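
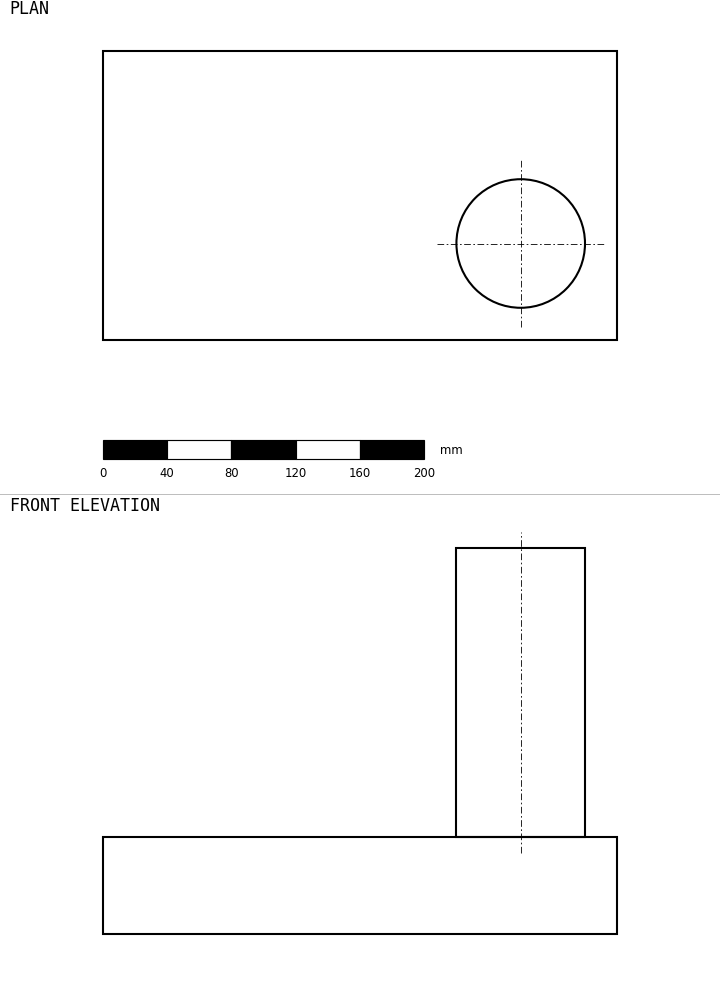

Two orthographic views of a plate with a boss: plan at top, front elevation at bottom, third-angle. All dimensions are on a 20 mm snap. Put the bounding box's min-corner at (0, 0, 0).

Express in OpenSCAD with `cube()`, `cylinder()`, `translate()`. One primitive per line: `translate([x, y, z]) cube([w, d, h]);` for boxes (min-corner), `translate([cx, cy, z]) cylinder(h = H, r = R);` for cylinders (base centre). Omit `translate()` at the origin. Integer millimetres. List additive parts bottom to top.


cube([320, 180, 60]);
translate([260, 60, 60]) cylinder(h = 180, r = 40);


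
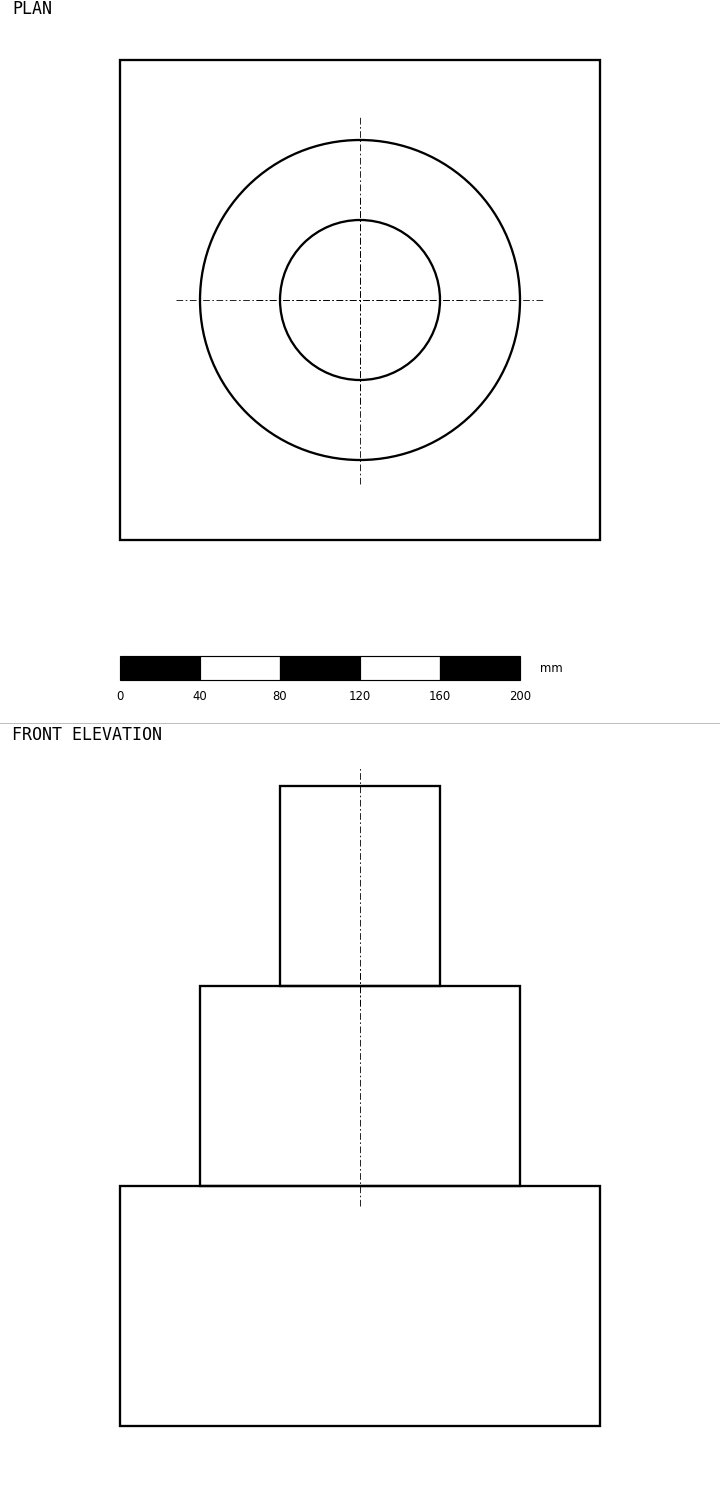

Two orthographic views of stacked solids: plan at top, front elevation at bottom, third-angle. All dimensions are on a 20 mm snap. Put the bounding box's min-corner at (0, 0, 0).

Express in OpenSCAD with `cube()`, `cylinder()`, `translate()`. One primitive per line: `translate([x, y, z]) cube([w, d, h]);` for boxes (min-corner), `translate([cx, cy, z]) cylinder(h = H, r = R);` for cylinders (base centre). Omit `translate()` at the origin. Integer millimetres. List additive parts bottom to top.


cube([240, 240, 120]);
translate([120, 120, 120]) cylinder(h = 100, r = 80);
translate([120, 120, 220]) cylinder(h = 100, r = 40);


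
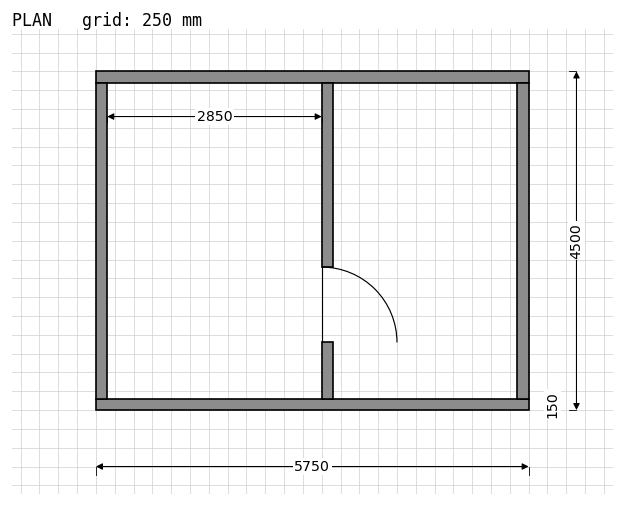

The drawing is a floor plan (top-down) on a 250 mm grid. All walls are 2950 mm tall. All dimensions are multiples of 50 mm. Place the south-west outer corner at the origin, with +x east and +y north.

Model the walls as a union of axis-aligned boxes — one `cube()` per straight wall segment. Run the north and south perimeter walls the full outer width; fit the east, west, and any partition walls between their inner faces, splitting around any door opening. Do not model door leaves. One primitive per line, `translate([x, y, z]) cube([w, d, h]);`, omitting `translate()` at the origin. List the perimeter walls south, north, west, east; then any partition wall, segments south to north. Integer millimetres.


cube([5750, 150, 2950]);
translate([0, 4350, 0]) cube([5750, 150, 2950]);
translate([0, 150, 0]) cube([150, 4200, 2950]);
translate([5600, 150, 0]) cube([150, 4200, 2950]);
translate([3000, 150, 0]) cube([150, 750, 2950]);
translate([3000, 1900, 0]) cube([150, 2450, 2950]);


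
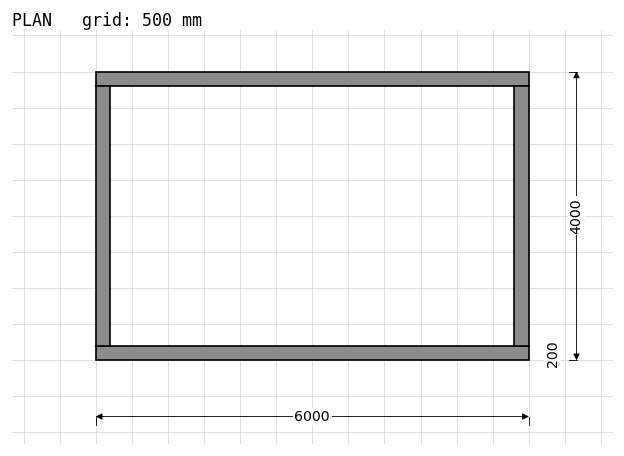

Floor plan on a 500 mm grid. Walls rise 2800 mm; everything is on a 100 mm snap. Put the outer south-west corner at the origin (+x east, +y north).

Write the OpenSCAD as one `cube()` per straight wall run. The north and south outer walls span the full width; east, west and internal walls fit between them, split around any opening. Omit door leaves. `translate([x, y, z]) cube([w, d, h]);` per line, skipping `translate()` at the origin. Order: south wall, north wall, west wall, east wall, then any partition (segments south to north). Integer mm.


cube([6000, 200, 2800]);
translate([0, 3800, 0]) cube([6000, 200, 2800]);
translate([0, 200, 0]) cube([200, 3600, 2800]);
translate([5800, 200, 0]) cube([200, 3600, 2800]);


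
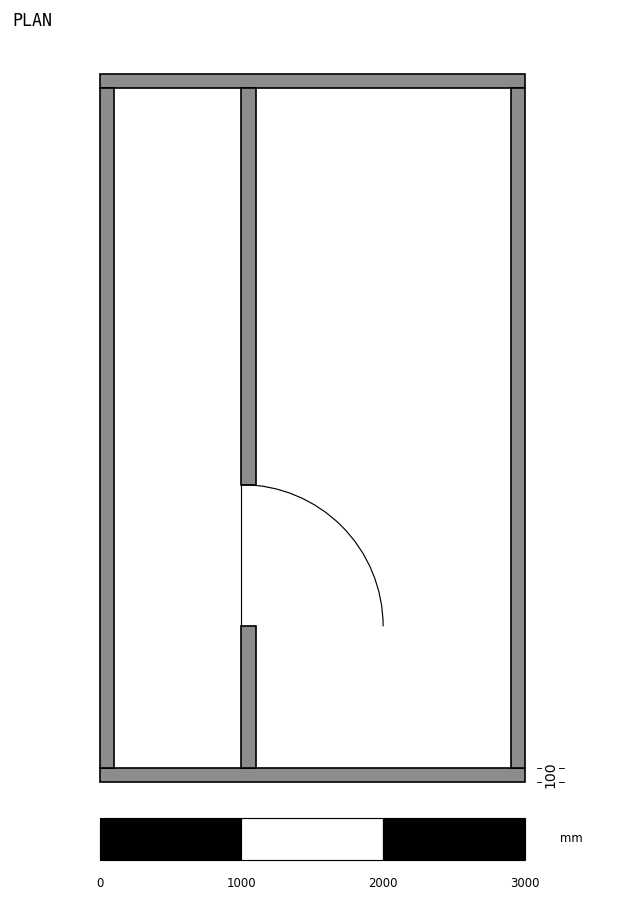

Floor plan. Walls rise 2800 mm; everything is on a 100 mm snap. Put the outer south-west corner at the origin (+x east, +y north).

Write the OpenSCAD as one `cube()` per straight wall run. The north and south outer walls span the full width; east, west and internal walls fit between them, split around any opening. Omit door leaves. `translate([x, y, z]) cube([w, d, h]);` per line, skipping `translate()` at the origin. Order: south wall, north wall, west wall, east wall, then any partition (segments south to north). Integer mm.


cube([3000, 100, 2800]);
translate([0, 4900, 0]) cube([3000, 100, 2800]);
translate([0, 100, 0]) cube([100, 4800, 2800]);
translate([2900, 100, 0]) cube([100, 4800, 2800]);
translate([1000, 100, 0]) cube([100, 1000, 2800]);
translate([1000, 2100, 0]) cube([100, 2800, 2800]);


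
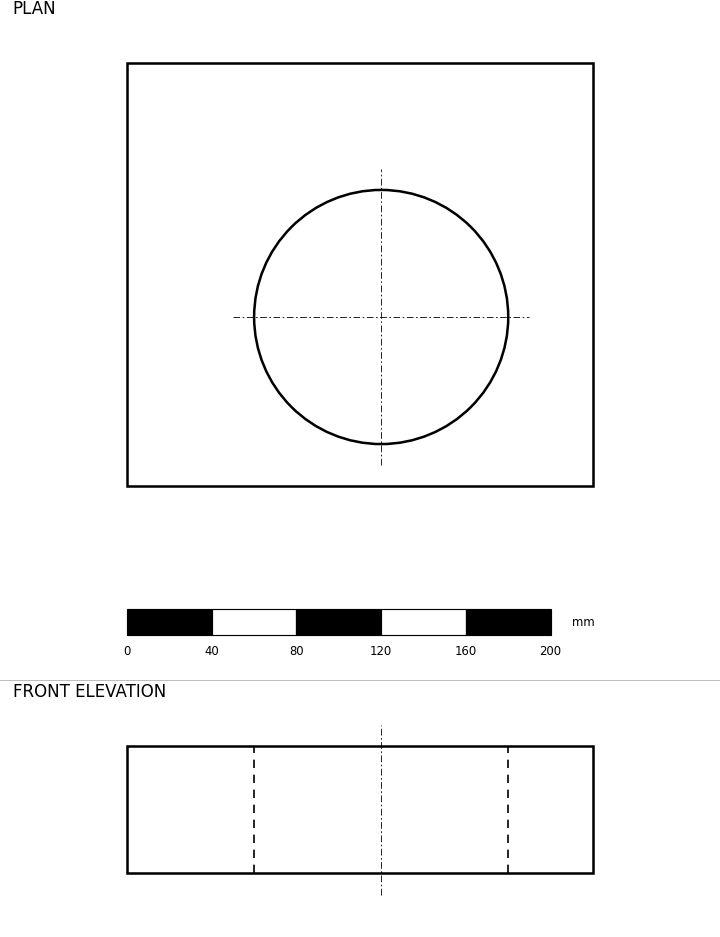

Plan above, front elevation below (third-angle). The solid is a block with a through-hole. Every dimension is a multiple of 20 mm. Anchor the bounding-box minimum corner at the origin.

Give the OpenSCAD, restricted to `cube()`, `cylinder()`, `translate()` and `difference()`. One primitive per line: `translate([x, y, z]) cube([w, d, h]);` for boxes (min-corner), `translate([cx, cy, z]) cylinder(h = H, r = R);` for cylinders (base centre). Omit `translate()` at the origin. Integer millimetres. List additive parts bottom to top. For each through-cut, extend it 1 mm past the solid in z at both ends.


difference() {
  cube([220, 200, 60]);
  translate([120, 80, -1]) cylinder(h = 62, r = 60);
}


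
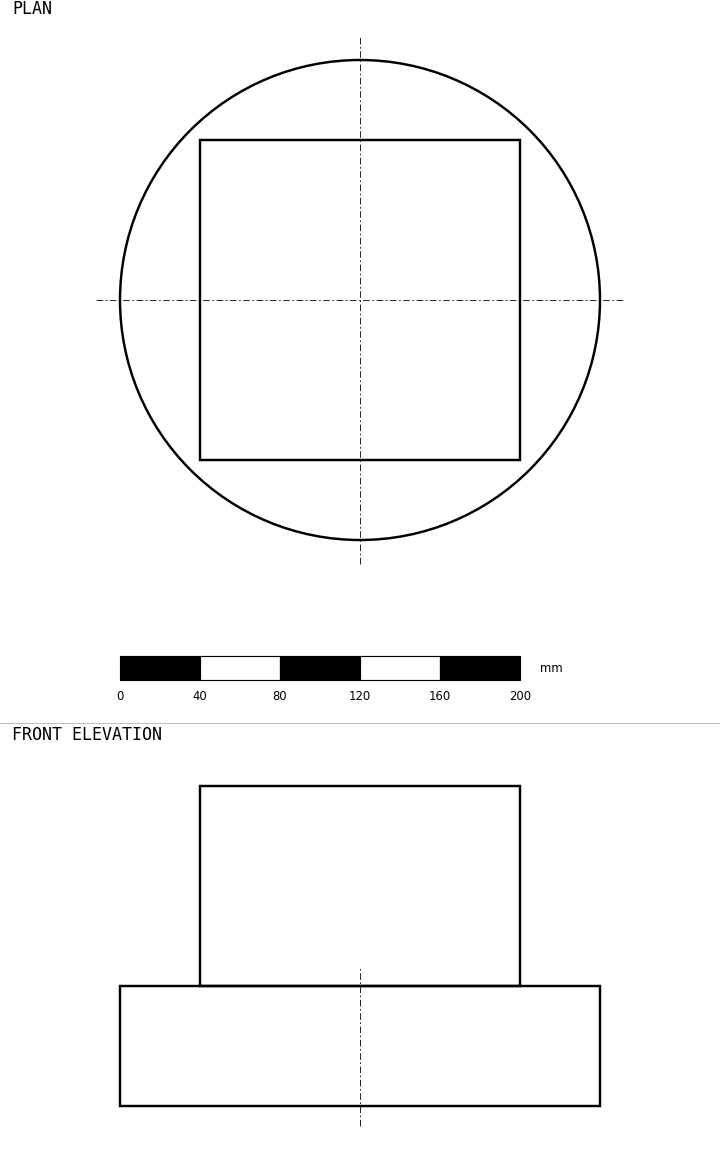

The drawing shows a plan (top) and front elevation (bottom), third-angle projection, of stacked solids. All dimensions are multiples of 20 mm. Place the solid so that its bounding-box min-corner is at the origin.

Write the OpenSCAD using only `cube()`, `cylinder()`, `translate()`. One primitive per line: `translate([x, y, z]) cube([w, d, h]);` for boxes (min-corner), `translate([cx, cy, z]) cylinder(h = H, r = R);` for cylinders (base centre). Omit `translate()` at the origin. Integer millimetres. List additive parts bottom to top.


translate([120, 120, 0]) cylinder(h = 60, r = 120);
translate([40, 40, 60]) cube([160, 160, 100]);


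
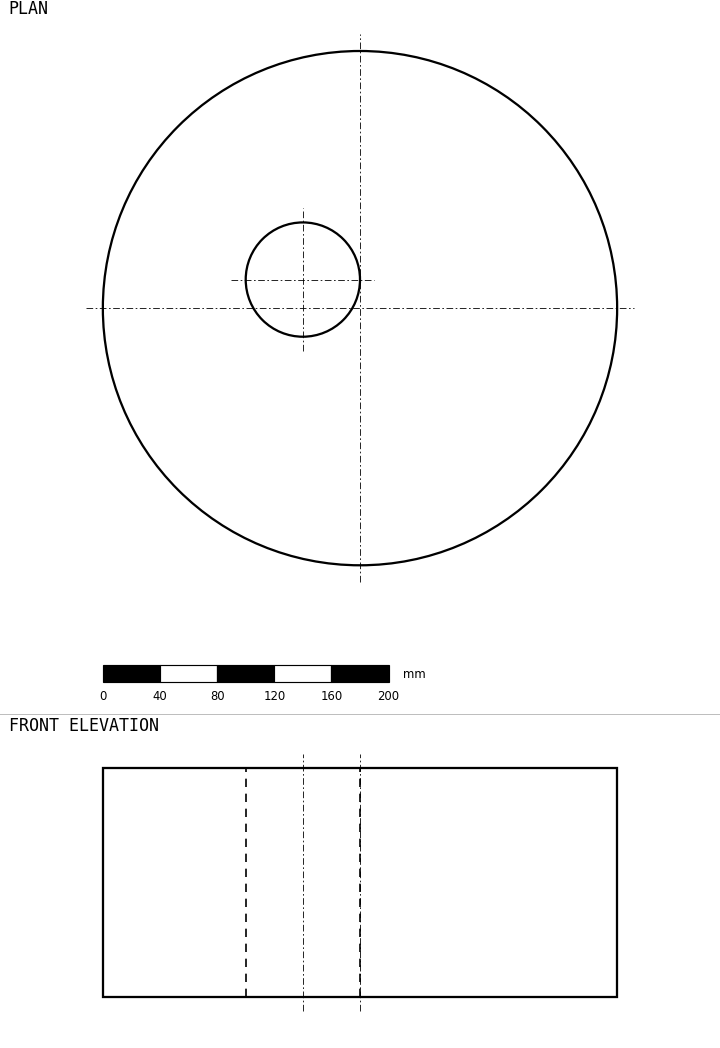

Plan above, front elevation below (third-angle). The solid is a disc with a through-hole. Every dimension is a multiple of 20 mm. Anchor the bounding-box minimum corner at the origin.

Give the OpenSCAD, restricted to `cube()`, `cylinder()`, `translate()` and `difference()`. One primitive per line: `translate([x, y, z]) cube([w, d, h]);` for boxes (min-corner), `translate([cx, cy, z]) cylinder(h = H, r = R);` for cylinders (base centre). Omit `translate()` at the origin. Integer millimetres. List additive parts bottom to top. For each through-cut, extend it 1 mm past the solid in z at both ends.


difference() {
  translate([180, 180, 0]) cylinder(h = 160, r = 180);
  translate([140, 200, -1]) cylinder(h = 162, r = 40);
}


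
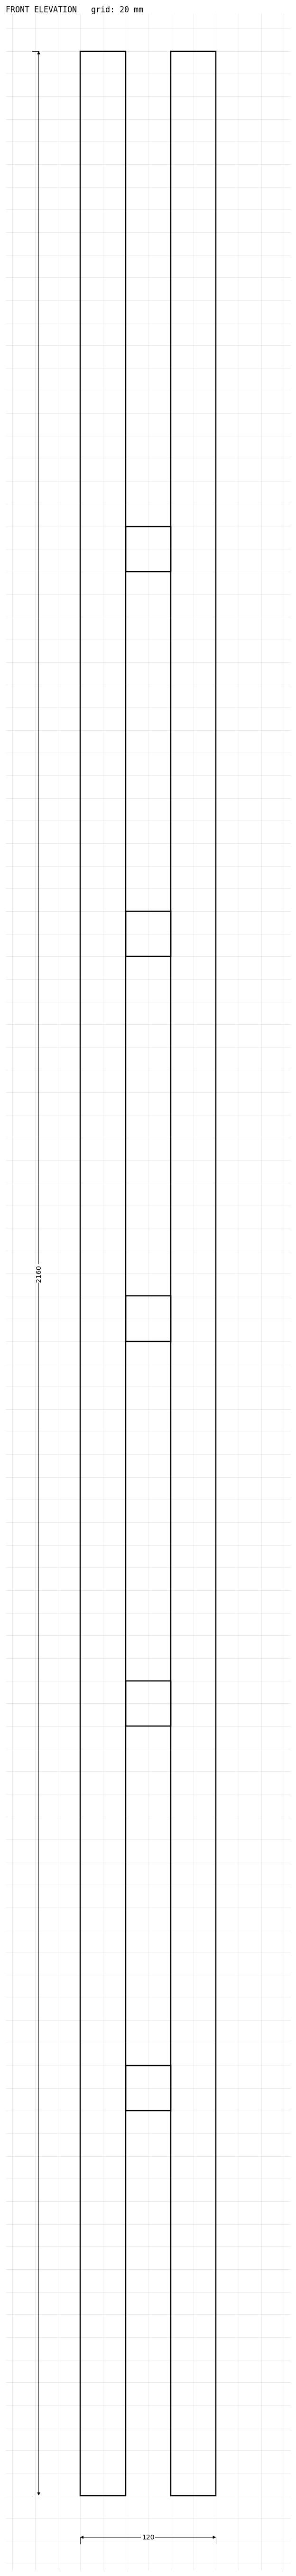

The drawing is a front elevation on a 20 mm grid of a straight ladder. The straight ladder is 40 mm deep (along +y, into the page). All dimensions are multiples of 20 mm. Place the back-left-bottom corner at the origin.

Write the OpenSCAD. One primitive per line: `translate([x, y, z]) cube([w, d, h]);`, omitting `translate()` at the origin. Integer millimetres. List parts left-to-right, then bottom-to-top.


cube([40, 40, 2160]);
translate([40, 0, 340]) cube([40, 40, 40]);
translate([40, 0, 680]) cube([40, 40, 40]);
translate([40, 0, 1020]) cube([40, 40, 40]);
translate([40, 0, 1360]) cube([40, 40, 40]);
translate([40, 0, 1700]) cube([40, 40, 40]);
translate([80, 0, 0]) cube([40, 40, 2160]);


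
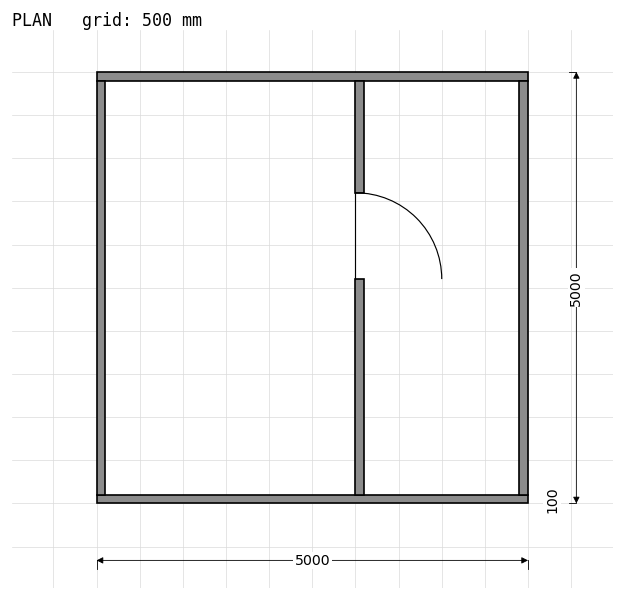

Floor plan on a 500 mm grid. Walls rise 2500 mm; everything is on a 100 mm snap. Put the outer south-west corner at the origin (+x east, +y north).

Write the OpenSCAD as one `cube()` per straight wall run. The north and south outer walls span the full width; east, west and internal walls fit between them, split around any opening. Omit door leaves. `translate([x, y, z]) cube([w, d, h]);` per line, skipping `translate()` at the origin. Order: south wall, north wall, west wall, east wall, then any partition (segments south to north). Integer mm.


cube([5000, 100, 2500]);
translate([0, 4900, 0]) cube([5000, 100, 2500]);
translate([0, 100, 0]) cube([100, 4800, 2500]);
translate([4900, 100, 0]) cube([100, 4800, 2500]);
translate([3000, 100, 0]) cube([100, 2500, 2500]);
translate([3000, 3600, 0]) cube([100, 1300, 2500]);


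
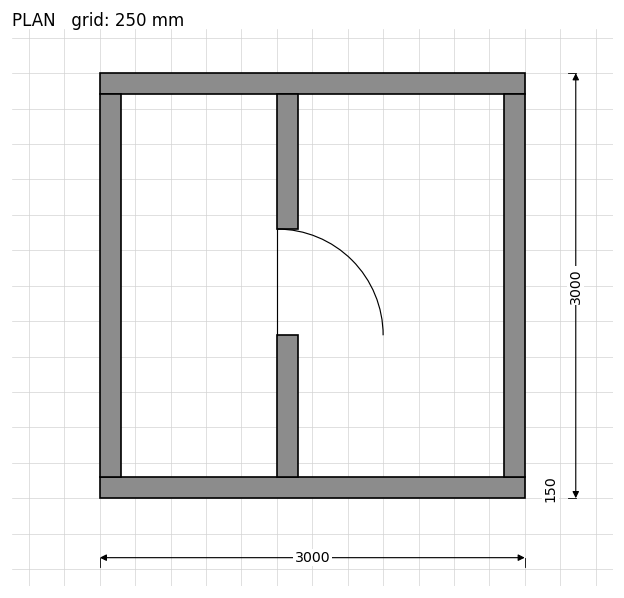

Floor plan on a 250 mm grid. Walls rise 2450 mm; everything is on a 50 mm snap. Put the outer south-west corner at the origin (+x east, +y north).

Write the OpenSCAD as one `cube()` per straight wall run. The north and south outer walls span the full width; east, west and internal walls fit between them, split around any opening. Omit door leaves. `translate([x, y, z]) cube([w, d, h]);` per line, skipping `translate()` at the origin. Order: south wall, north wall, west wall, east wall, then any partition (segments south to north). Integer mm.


cube([3000, 150, 2450]);
translate([0, 2850, 0]) cube([3000, 150, 2450]);
translate([0, 150, 0]) cube([150, 2700, 2450]);
translate([2850, 150, 0]) cube([150, 2700, 2450]);
translate([1250, 150, 0]) cube([150, 1000, 2450]);
translate([1250, 1900, 0]) cube([150, 950, 2450]);


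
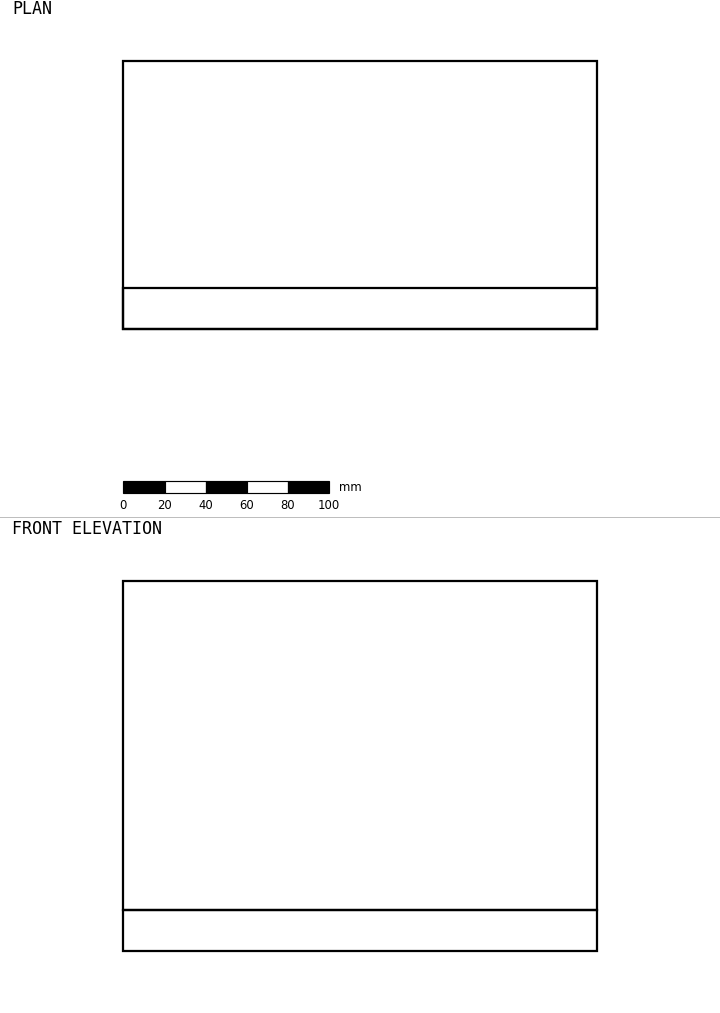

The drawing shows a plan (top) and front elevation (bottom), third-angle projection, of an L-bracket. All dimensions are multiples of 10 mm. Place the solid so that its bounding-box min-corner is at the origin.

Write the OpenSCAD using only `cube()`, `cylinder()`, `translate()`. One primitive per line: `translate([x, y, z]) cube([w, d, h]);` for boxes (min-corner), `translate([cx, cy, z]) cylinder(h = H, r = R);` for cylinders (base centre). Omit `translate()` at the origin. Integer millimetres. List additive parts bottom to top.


cube([230, 130, 20]);
translate([0, 0, 20]) cube([230, 20, 160]);


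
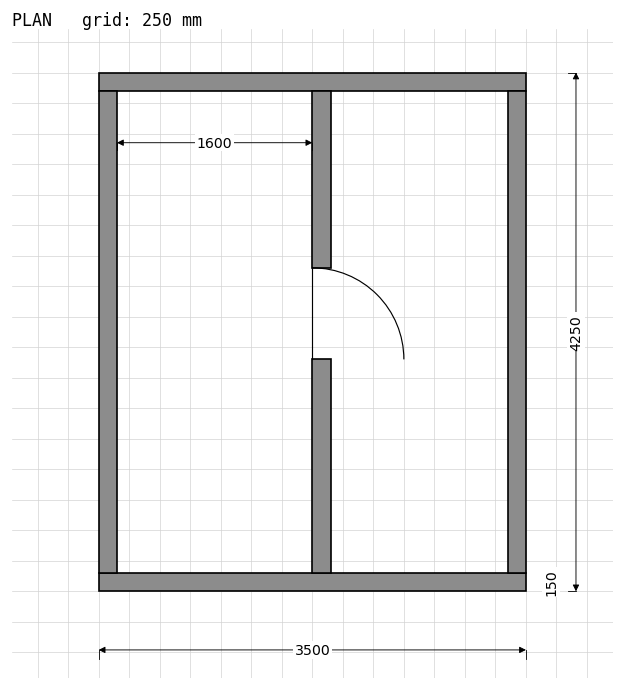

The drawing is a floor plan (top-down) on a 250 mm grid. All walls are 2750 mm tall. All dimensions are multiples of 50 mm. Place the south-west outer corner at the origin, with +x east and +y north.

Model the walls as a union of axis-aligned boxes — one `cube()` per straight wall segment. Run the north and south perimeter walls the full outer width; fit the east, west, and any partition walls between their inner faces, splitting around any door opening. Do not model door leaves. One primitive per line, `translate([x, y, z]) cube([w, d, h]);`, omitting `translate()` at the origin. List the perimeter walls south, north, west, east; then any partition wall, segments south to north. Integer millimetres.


cube([3500, 150, 2750]);
translate([0, 4100, 0]) cube([3500, 150, 2750]);
translate([0, 150, 0]) cube([150, 3950, 2750]);
translate([3350, 150, 0]) cube([150, 3950, 2750]);
translate([1750, 150, 0]) cube([150, 1750, 2750]);
translate([1750, 2650, 0]) cube([150, 1450, 2750]);


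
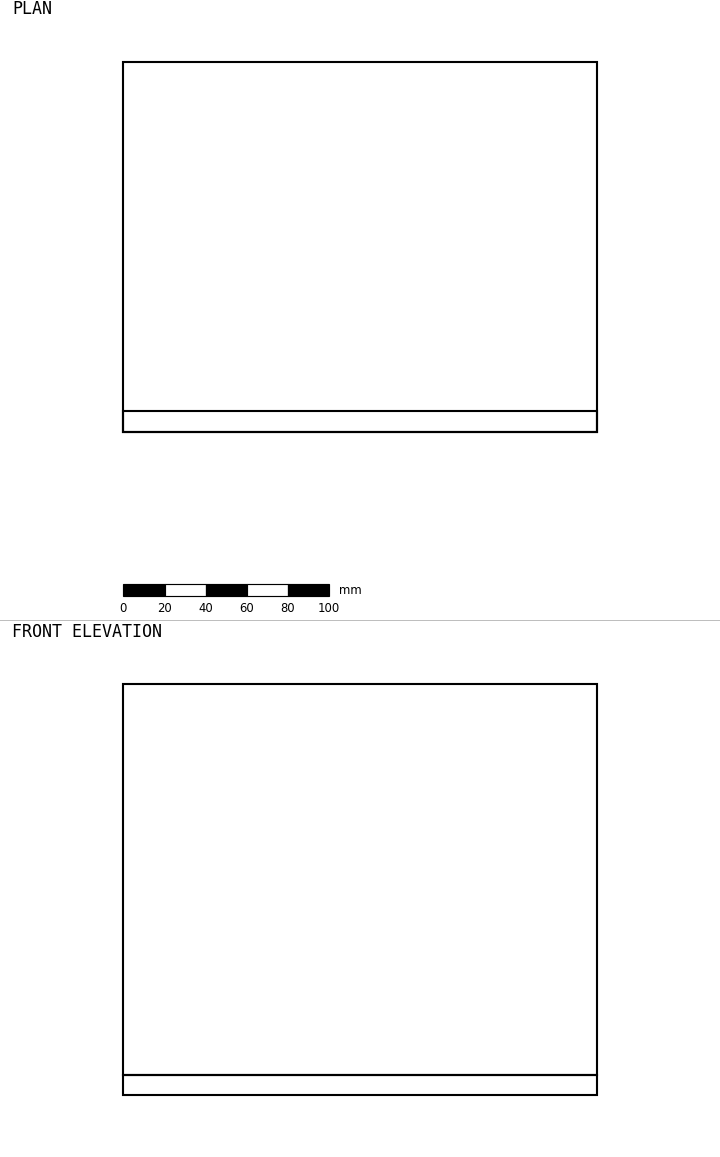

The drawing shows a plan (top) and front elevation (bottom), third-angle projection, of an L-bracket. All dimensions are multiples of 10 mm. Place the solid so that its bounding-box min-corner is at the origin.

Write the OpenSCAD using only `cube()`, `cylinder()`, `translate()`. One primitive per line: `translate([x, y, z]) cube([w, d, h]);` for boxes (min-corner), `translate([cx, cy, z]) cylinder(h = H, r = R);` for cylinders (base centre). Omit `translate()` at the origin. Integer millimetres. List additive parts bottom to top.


cube([230, 180, 10]);
translate([0, 0, 10]) cube([230, 10, 190]);


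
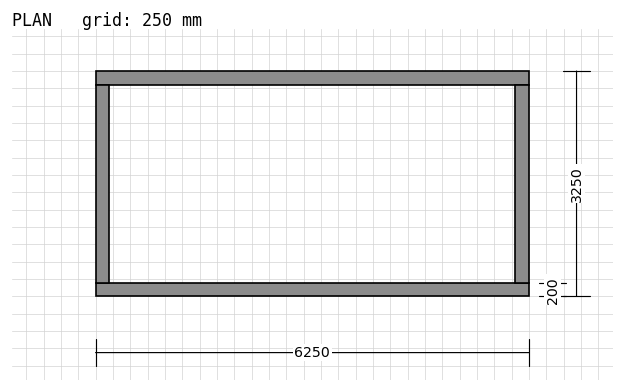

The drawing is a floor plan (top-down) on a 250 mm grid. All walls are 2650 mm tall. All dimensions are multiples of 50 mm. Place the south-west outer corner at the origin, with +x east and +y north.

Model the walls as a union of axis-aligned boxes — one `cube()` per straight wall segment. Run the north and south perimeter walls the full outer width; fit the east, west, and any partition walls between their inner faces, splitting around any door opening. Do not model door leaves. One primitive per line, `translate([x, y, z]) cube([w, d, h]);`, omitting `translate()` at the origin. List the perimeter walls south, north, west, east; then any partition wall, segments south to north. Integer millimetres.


cube([6250, 200, 2650]);
translate([0, 3050, 0]) cube([6250, 200, 2650]);
translate([0, 200, 0]) cube([200, 2850, 2650]);
translate([6050, 200, 0]) cube([200, 2850, 2650]);


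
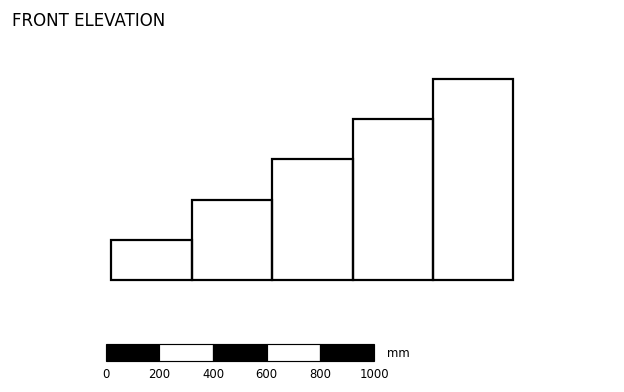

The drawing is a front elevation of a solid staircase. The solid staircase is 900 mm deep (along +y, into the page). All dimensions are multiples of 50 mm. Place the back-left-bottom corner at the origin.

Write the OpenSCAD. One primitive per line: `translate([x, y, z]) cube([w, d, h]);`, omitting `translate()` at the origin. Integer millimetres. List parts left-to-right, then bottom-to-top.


cube([300, 900, 150]);
translate([300, 0, 0]) cube([300, 900, 300]);
translate([600, 0, 0]) cube([300, 900, 450]);
translate([900, 0, 0]) cube([300, 900, 600]);
translate([1200, 0, 0]) cube([300, 900, 750]);


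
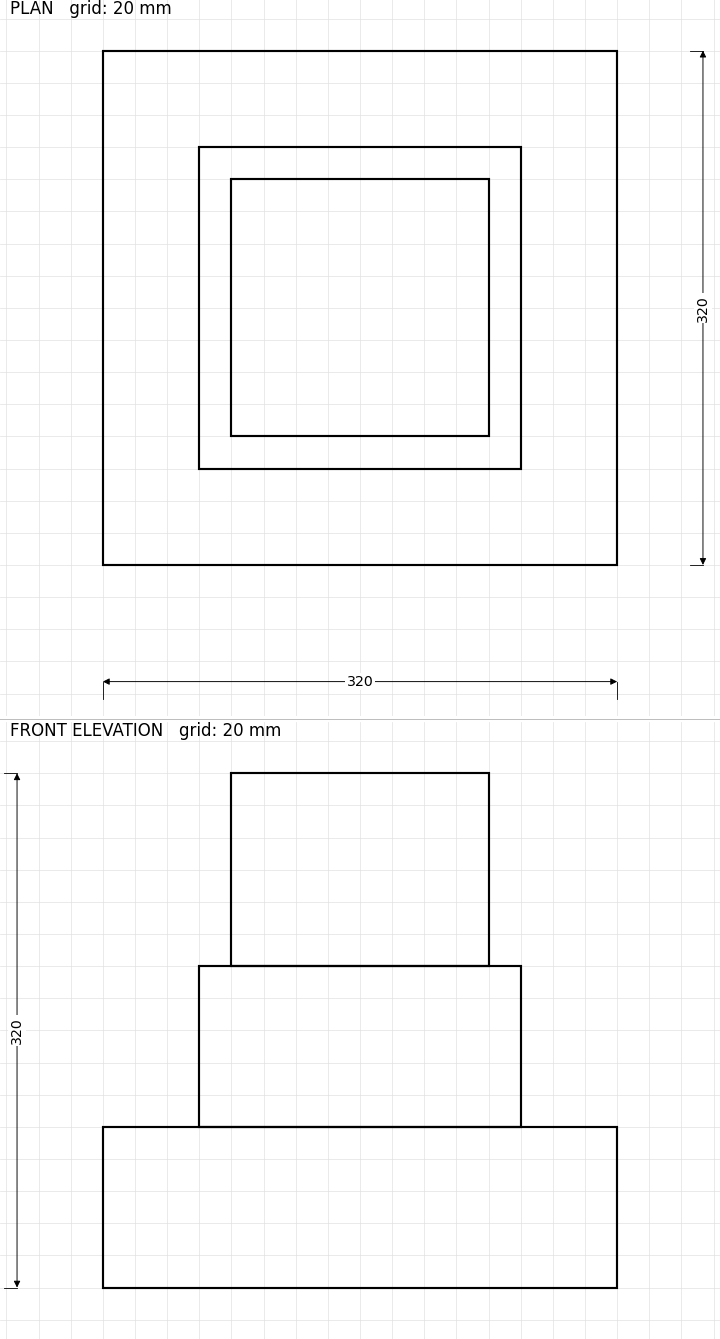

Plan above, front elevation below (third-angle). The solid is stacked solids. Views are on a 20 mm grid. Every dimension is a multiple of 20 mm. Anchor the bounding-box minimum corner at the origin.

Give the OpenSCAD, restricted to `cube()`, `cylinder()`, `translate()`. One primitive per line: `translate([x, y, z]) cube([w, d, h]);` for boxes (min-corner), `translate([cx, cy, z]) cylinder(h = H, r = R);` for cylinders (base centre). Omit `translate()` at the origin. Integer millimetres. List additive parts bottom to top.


cube([320, 320, 100]);
translate([60, 60, 100]) cube([200, 200, 100]);
translate([80, 80, 200]) cube([160, 160, 120]);


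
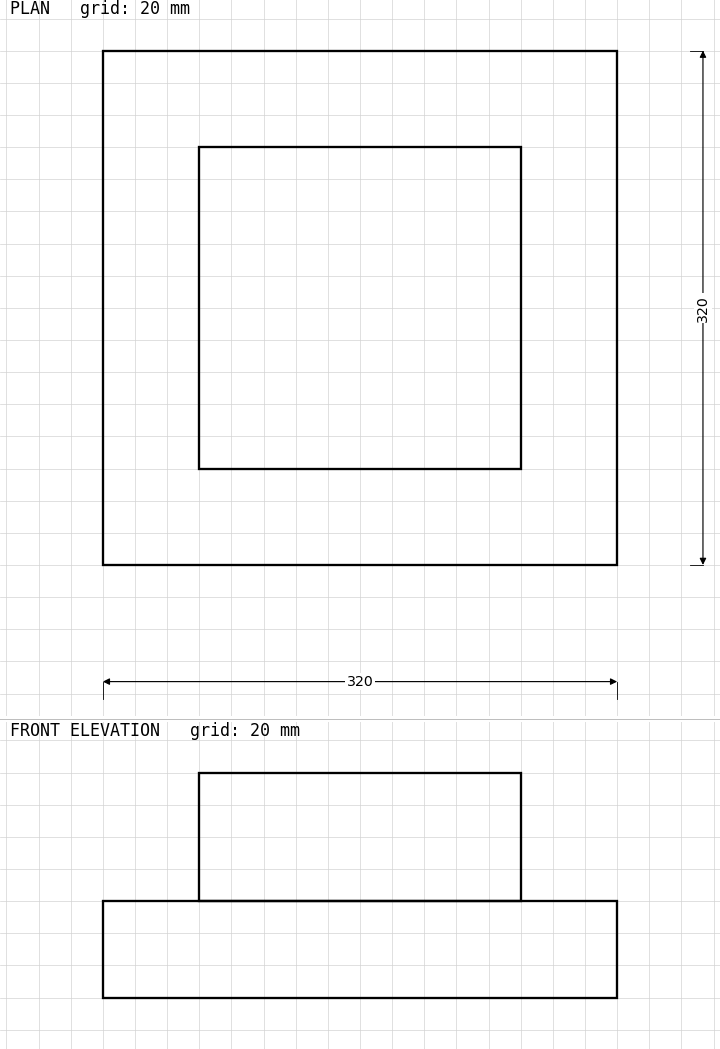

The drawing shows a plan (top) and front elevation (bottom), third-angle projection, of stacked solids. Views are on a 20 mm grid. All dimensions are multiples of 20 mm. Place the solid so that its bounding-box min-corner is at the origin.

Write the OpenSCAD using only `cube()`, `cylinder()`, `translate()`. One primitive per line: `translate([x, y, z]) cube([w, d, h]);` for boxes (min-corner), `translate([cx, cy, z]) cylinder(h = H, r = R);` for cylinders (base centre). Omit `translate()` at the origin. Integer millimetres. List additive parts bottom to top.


cube([320, 320, 60]);
translate([60, 60, 60]) cube([200, 200, 80]);


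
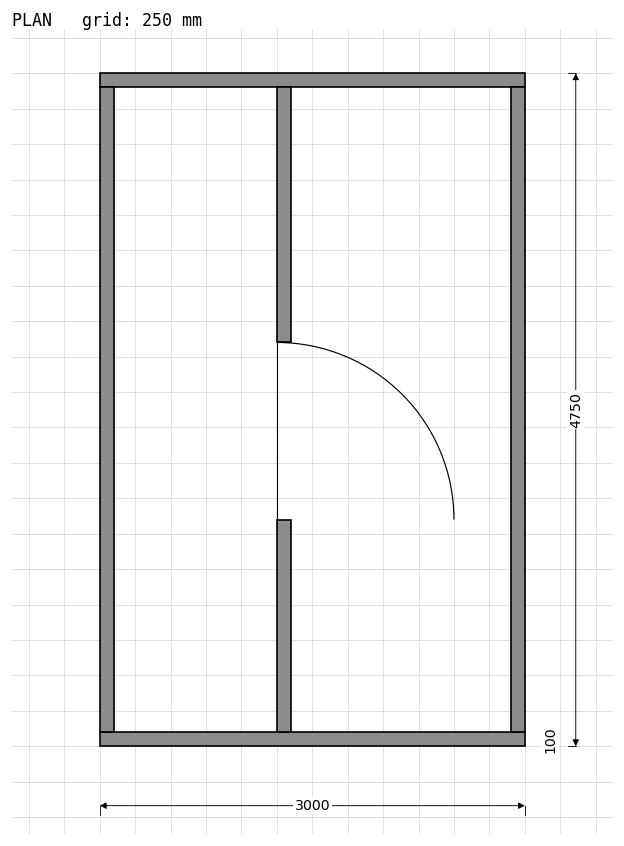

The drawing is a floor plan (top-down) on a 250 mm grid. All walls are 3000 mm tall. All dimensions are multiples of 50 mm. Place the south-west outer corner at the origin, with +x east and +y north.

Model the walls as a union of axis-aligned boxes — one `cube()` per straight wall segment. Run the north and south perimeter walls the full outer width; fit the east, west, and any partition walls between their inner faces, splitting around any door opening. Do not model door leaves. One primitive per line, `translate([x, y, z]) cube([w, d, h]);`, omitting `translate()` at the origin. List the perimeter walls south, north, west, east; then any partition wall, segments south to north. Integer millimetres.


cube([3000, 100, 3000]);
translate([0, 4650, 0]) cube([3000, 100, 3000]);
translate([0, 100, 0]) cube([100, 4550, 3000]);
translate([2900, 100, 0]) cube([100, 4550, 3000]);
translate([1250, 100, 0]) cube([100, 1500, 3000]);
translate([1250, 2850, 0]) cube([100, 1800, 3000]);


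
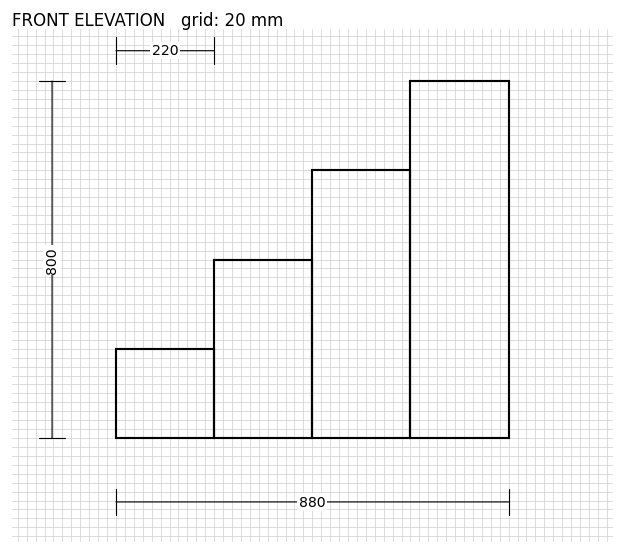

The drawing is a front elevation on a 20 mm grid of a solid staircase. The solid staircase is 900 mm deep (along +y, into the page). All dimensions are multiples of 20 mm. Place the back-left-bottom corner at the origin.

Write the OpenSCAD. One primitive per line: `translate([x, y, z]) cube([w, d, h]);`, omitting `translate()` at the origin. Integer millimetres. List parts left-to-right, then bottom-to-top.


cube([220, 900, 200]);
translate([220, 0, 0]) cube([220, 900, 400]);
translate([440, 0, 0]) cube([220, 900, 600]);
translate([660, 0, 0]) cube([220, 900, 800]);


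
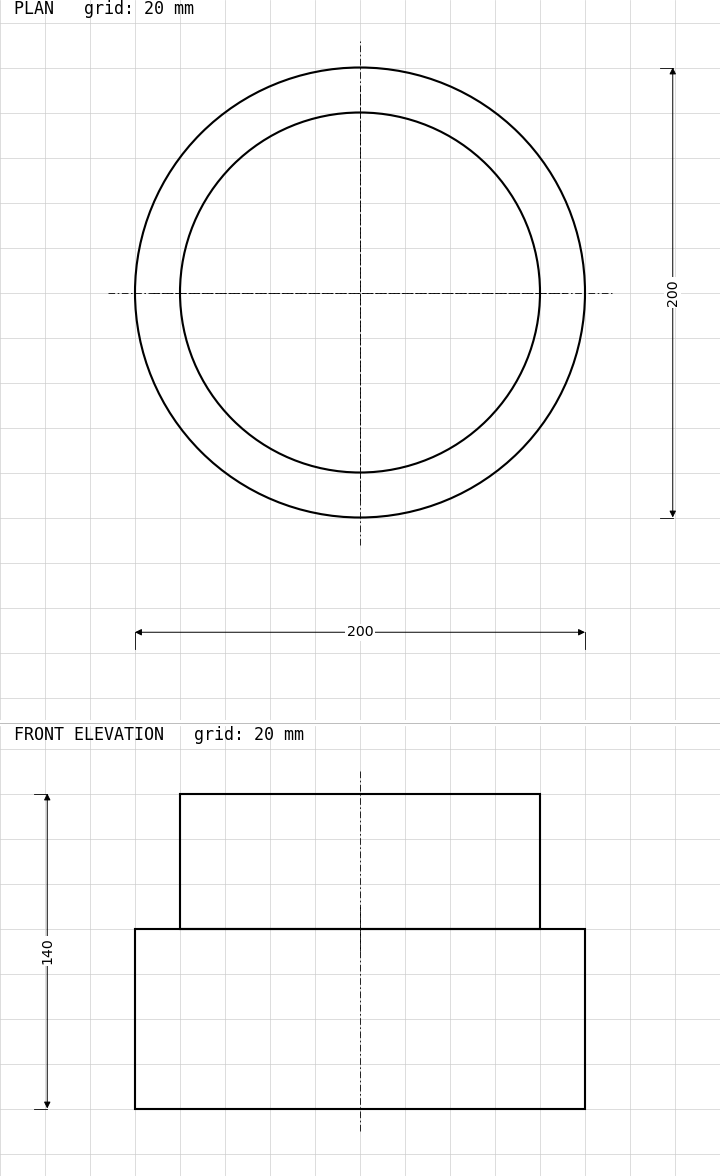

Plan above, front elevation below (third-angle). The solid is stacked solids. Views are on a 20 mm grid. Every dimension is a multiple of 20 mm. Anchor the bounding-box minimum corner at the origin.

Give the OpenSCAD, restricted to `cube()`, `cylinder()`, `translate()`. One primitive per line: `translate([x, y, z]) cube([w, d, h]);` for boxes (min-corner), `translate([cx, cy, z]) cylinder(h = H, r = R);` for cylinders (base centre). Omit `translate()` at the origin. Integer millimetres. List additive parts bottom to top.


translate([100, 100, 0]) cylinder(h = 80, r = 100);
translate([100, 100, 80]) cylinder(h = 60, r = 80);


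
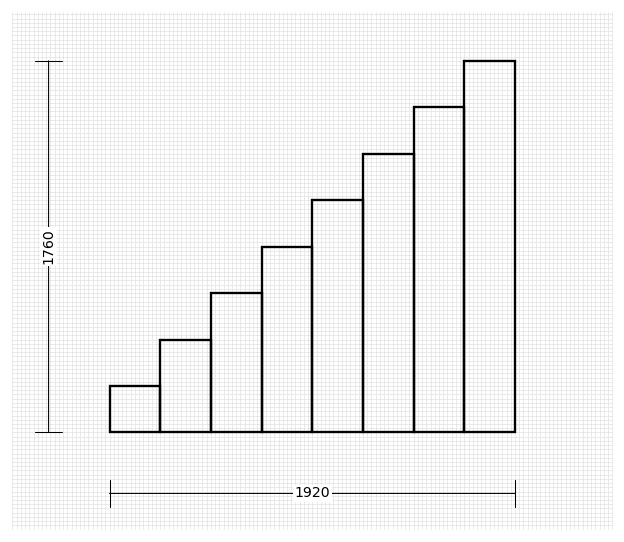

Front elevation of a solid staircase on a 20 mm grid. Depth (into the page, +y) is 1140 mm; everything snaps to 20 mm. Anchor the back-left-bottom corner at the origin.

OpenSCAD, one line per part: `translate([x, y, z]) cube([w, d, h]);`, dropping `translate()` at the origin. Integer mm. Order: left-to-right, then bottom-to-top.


cube([240, 1140, 220]);
translate([240, 0, 0]) cube([240, 1140, 440]);
translate([480, 0, 0]) cube([240, 1140, 660]);
translate([720, 0, 0]) cube([240, 1140, 880]);
translate([960, 0, 0]) cube([240, 1140, 1100]);
translate([1200, 0, 0]) cube([240, 1140, 1320]);
translate([1440, 0, 0]) cube([240, 1140, 1540]);
translate([1680, 0, 0]) cube([240, 1140, 1760]);


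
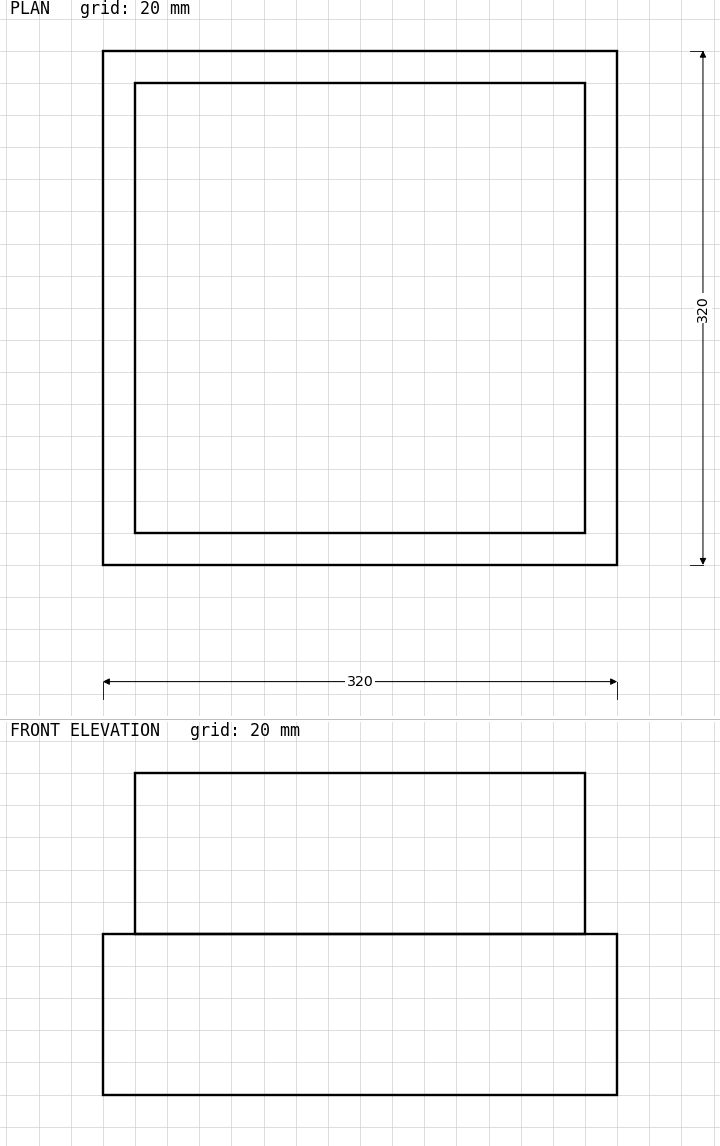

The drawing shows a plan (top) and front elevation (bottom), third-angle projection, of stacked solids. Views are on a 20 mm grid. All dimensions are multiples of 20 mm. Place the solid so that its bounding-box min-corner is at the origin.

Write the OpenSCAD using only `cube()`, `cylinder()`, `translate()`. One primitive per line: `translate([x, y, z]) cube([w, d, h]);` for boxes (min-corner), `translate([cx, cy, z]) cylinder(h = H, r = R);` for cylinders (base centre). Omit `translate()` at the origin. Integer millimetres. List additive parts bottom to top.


cube([320, 320, 100]);
translate([20, 20, 100]) cube([280, 280, 100]);


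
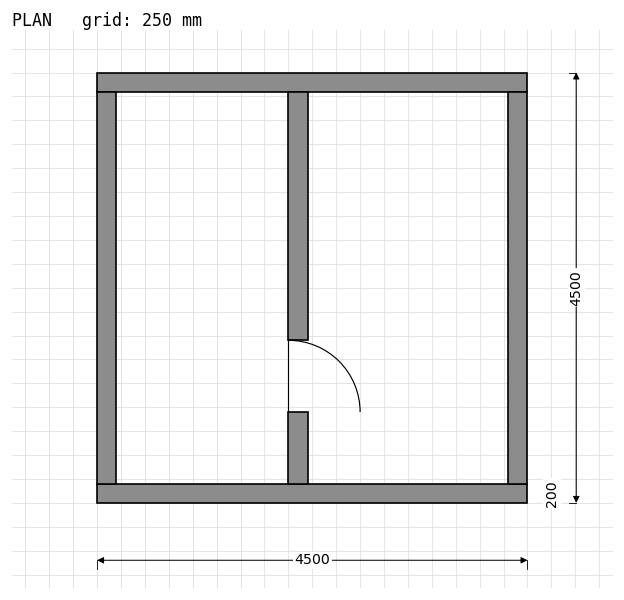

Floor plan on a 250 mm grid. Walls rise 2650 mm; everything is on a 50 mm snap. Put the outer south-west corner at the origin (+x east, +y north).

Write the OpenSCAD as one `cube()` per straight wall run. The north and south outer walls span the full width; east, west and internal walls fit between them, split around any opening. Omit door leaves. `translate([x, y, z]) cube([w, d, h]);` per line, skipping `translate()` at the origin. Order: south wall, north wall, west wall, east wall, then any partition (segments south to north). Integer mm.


cube([4500, 200, 2650]);
translate([0, 4300, 0]) cube([4500, 200, 2650]);
translate([0, 200, 0]) cube([200, 4100, 2650]);
translate([4300, 200, 0]) cube([200, 4100, 2650]);
translate([2000, 200, 0]) cube([200, 750, 2650]);
translate([2000, 1700, 0]) cube([200, 2600, 2650]);


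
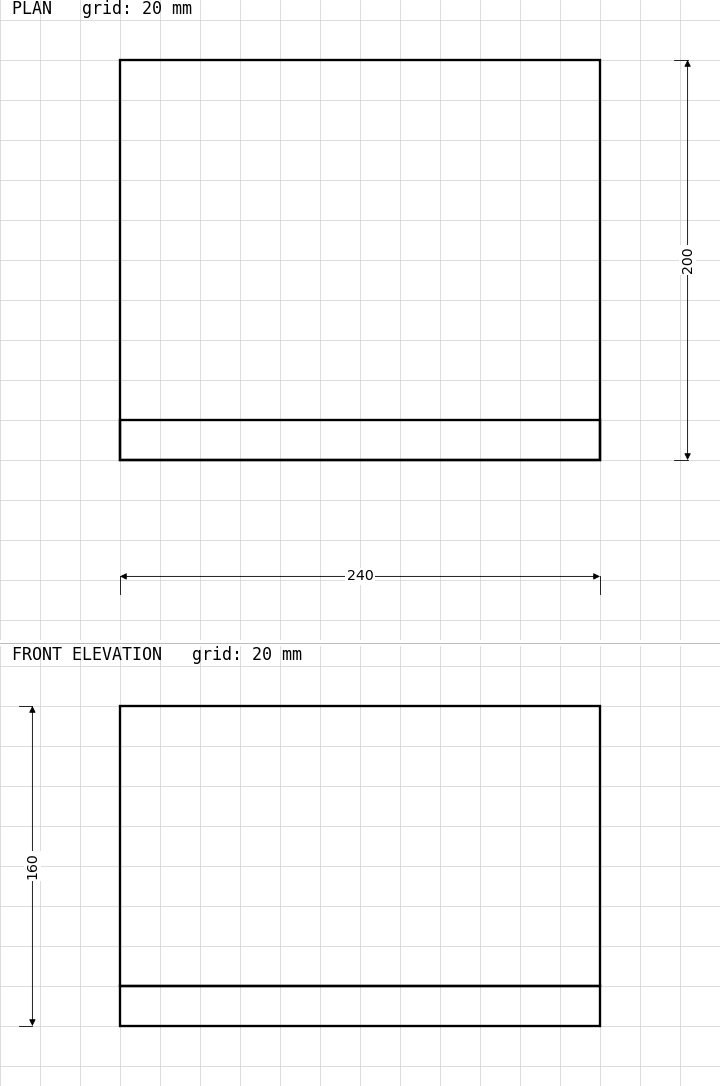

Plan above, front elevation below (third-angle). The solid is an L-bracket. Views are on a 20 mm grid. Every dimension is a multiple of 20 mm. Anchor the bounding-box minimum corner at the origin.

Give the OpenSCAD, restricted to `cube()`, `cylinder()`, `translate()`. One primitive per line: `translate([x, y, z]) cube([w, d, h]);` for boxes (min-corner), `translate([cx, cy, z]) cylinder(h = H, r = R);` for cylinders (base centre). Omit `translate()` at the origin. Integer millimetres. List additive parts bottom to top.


cube([240, 200, 20]);
translate([0, 0, 20]) cube([240, 20, 140]);


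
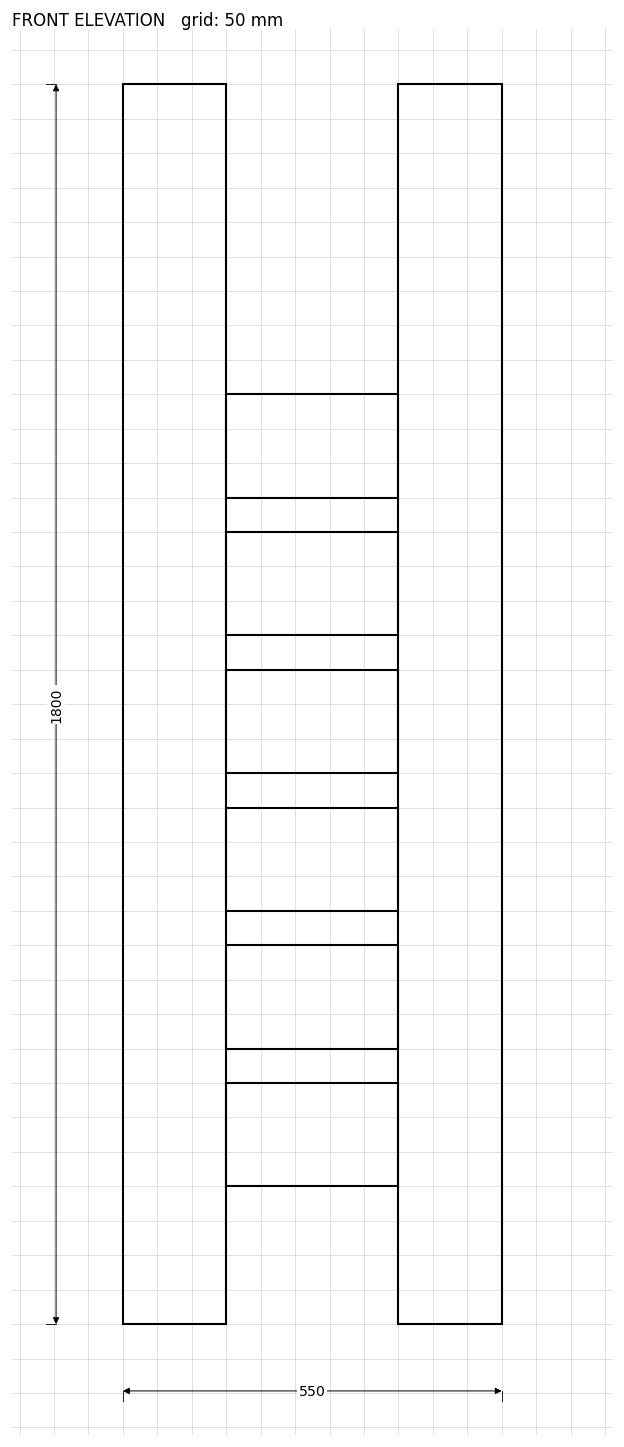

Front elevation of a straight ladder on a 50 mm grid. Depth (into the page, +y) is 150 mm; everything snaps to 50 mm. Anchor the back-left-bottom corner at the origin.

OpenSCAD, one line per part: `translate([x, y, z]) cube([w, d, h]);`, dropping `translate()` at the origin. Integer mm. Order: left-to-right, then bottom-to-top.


cube([150, 150, 1800]);
translate([150, 0, 200]) cube([250, 150, 150]);
translate([150, 0, 400]) cube([250, 150, 150]);
translate([150, 0, 600]) cube([250, 150, 150]);
translate([150, 0, 800]) cube([250, 150, 150]);
translate([150, 0, 1000]) cube([250, 150, 150]);
translate([150, 0, 1200]) cube([250, 150, 150]);
translate([400, 0, 0]) cube([150, 150, 1800]);


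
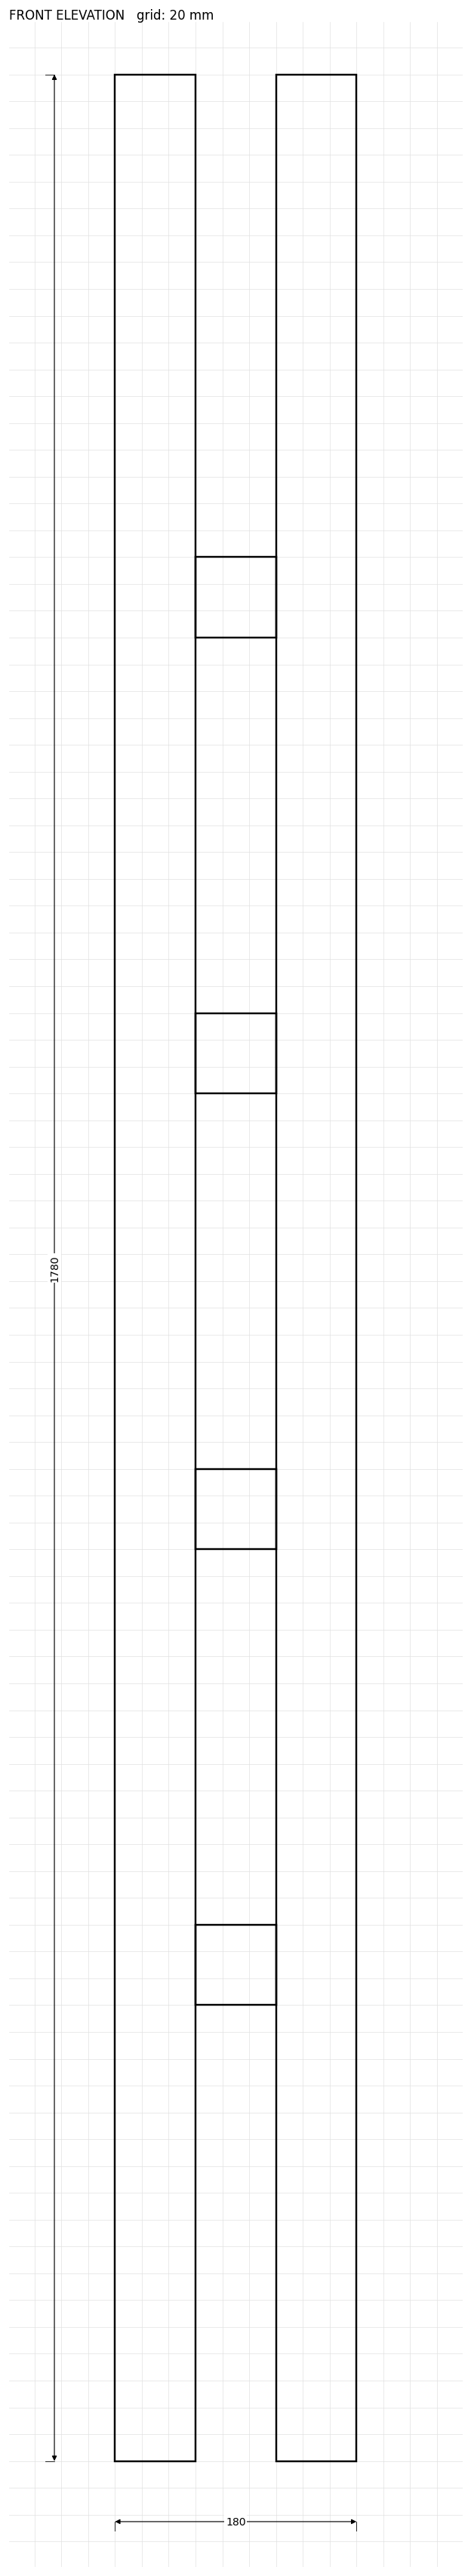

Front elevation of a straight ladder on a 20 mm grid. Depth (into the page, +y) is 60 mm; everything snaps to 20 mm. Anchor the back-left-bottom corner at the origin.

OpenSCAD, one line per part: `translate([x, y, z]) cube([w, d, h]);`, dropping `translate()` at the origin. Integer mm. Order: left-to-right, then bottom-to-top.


cube([60, 60, 1780]);
translate([60, 0, 340]) cube([60, 60, 60]);
translate([60, 0, 680]) cube([60, 60, 60]);
translate([60, 0, 1020]) cube([60, 60, 60]);
translate([60, 0, 1360]) cube([60, 60, 60]);
translate([120, 0, 0]) cube([60, 60, 1780]);


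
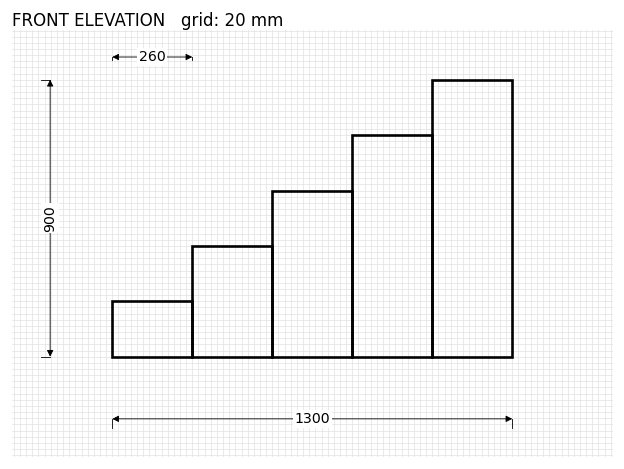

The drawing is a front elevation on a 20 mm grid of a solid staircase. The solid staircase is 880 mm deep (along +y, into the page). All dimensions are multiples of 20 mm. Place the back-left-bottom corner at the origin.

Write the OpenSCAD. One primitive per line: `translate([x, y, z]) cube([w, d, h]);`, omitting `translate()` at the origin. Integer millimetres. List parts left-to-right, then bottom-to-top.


cube([260, 880, 180]);
translate([260, 0, 0]) cube([260, 880, 360]);
translate([520, 0, 0]) cube([260, 880, 540]);
translate([780, 0, 0]) cube([260, 880, 720]);
translate([1040, 0, 0]) cube([260, 880, 900]);


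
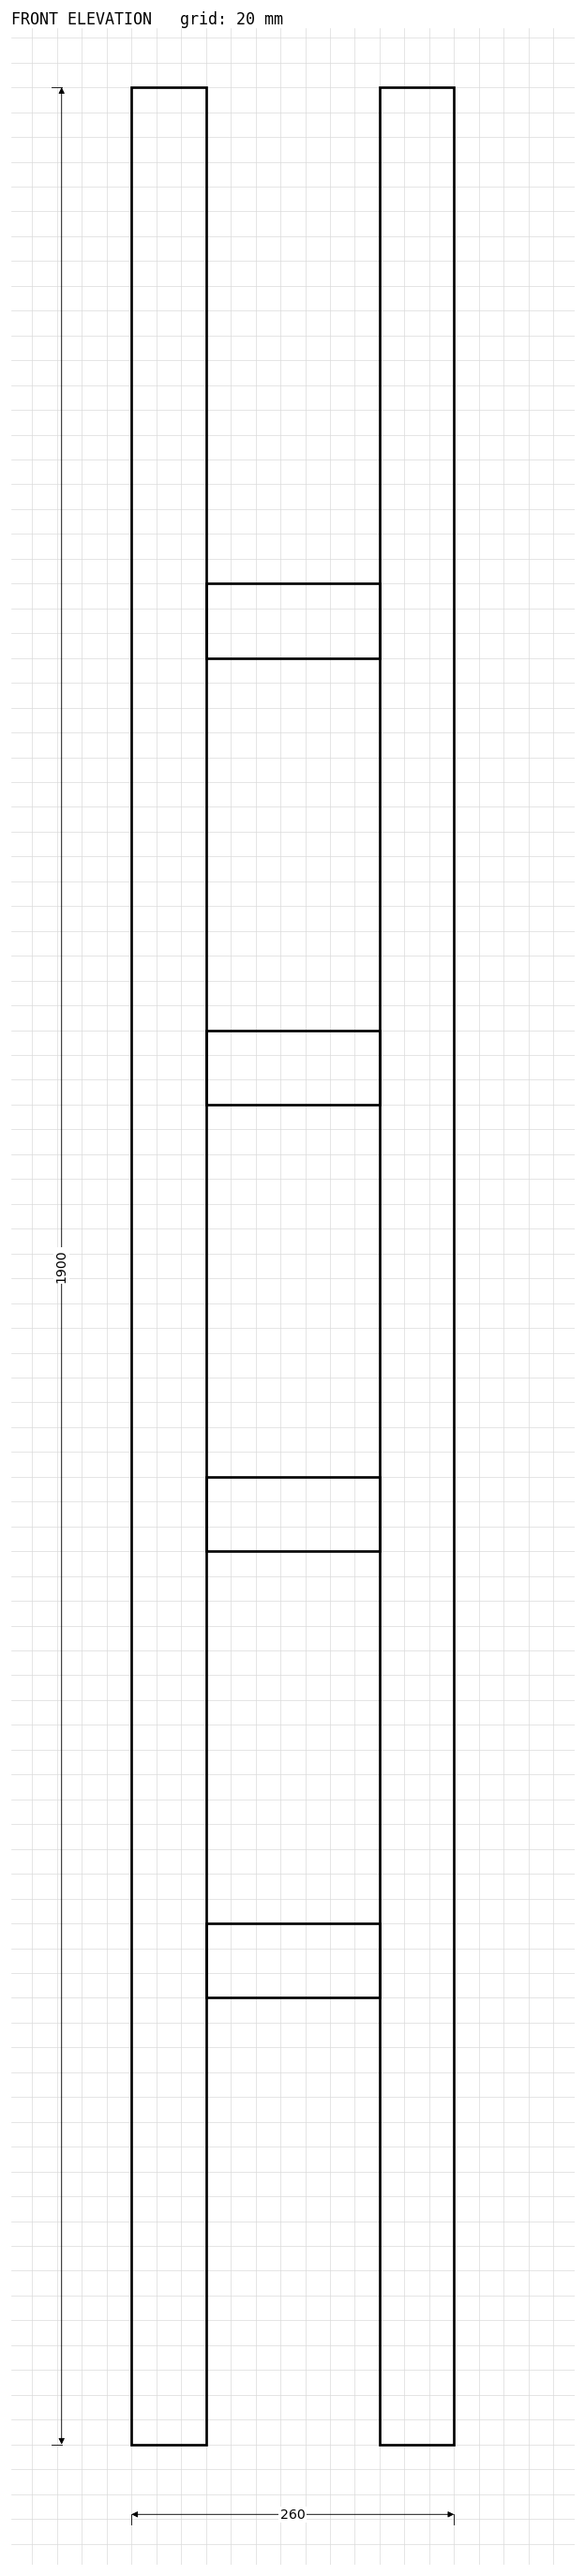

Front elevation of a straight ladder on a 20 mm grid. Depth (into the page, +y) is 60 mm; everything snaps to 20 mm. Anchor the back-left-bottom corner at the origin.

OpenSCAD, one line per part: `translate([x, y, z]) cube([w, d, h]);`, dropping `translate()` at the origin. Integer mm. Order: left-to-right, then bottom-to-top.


cube([60, 60, 1900]);
translate([60, 0, 360]) cube([140, 60, 60]);
translate([60, 0, 720]) cube([140, 60, 60]);
translate([60, 0, 1080]) cube([140, 60, 60]);
translate([60, 0, 1440]) cube([140, 60, 60]);
translate([200, 0, 0]) cube([60, 60, 1900]);


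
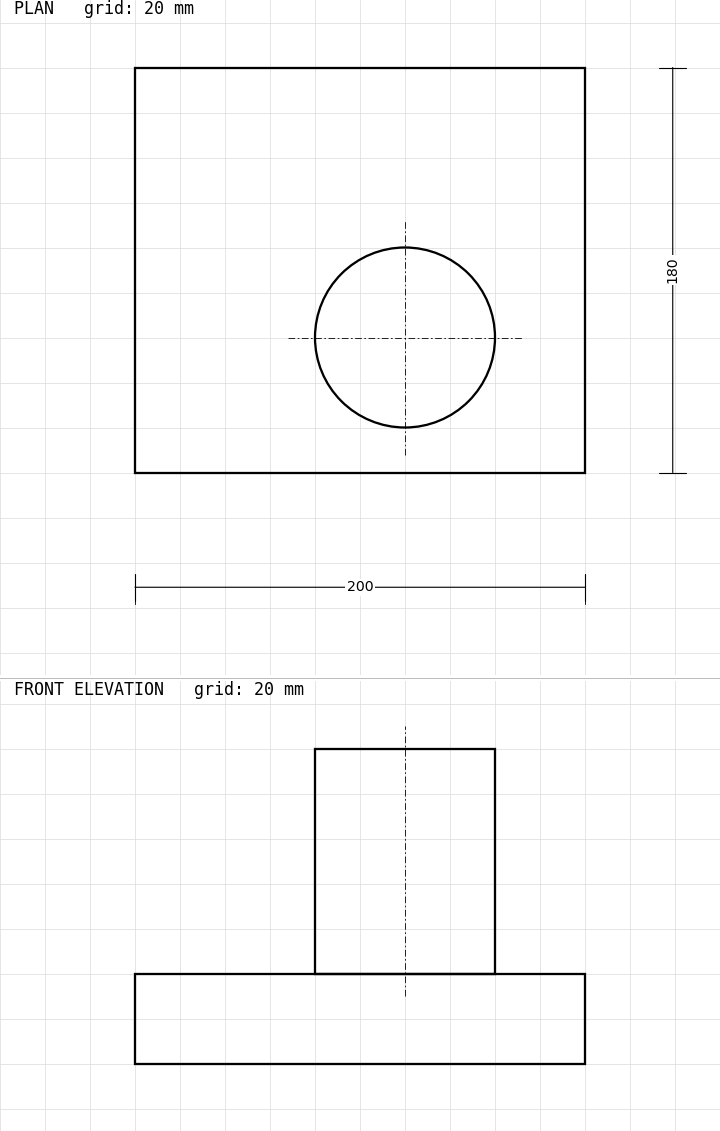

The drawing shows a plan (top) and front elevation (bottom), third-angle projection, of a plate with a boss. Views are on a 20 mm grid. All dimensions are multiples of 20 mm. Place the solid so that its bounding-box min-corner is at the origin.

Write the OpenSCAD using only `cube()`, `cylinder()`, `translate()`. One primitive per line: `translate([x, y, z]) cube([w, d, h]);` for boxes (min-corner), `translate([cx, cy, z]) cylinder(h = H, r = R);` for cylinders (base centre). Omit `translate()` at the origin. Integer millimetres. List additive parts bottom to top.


cube([200, 180, 40]);
translate([120, 60, 40]) cylinder(h = 100, r = 40);


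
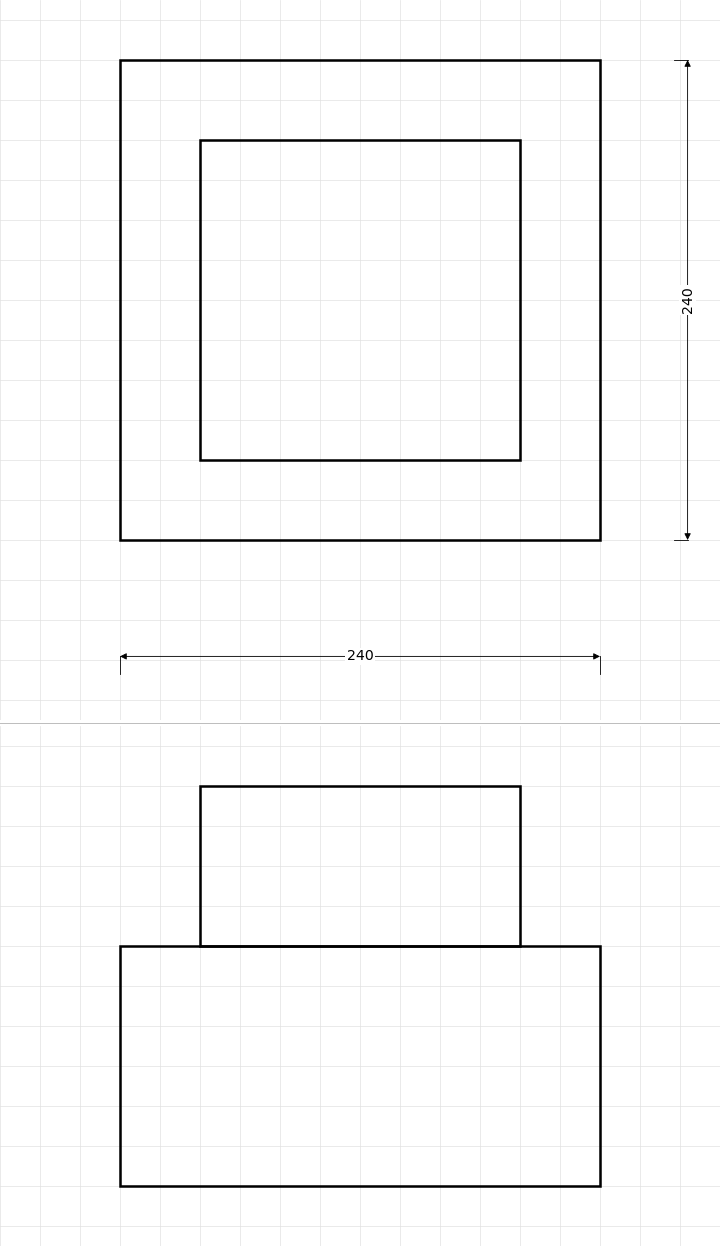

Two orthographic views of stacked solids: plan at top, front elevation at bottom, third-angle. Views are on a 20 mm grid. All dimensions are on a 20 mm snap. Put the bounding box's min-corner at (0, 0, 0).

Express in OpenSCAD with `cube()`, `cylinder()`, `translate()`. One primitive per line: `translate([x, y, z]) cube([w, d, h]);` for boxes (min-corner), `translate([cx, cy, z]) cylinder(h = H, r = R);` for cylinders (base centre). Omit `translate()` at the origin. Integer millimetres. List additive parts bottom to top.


cube([240, 240, 120]);
translate([40, 40, 120]) cube([160, 160, 80]);


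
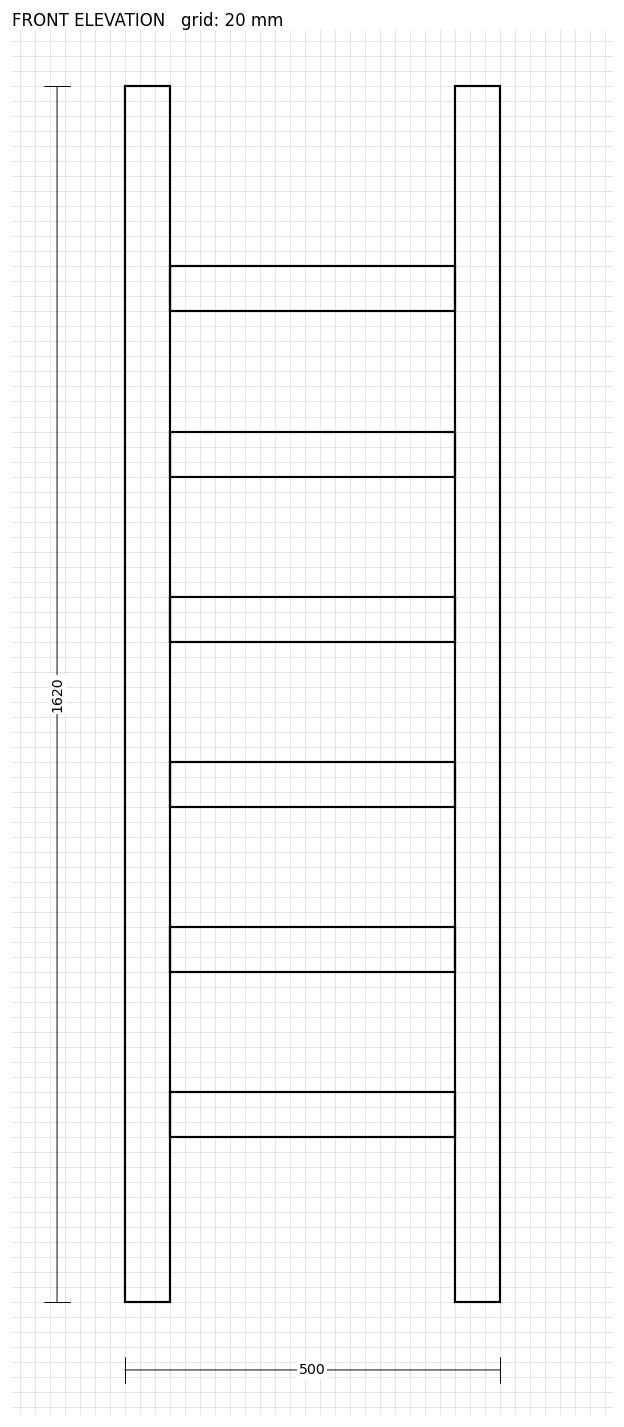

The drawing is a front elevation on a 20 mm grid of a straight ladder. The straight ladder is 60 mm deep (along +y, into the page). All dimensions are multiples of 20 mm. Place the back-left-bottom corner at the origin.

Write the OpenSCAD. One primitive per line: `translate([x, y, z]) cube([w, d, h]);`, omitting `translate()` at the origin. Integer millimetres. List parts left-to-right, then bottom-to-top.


cube([60, 60, 1620]);
translate([60, 0, 220]) cube([380, 60, 60]);
translate([60, 0, 440]) cube([380, 60, 60]);
translate([60, 0, 660]) cube([380, 60, 60]);
translate([60, 0, 880]) cube([380, 60, 60]);
translate([60, 0, 1100]) cube([380, 60, 60]);
translate([60, 0, 1320]) cube([380, 60, 60]);
translate([440, 0, 0]) cube([60, 60, 1620]);


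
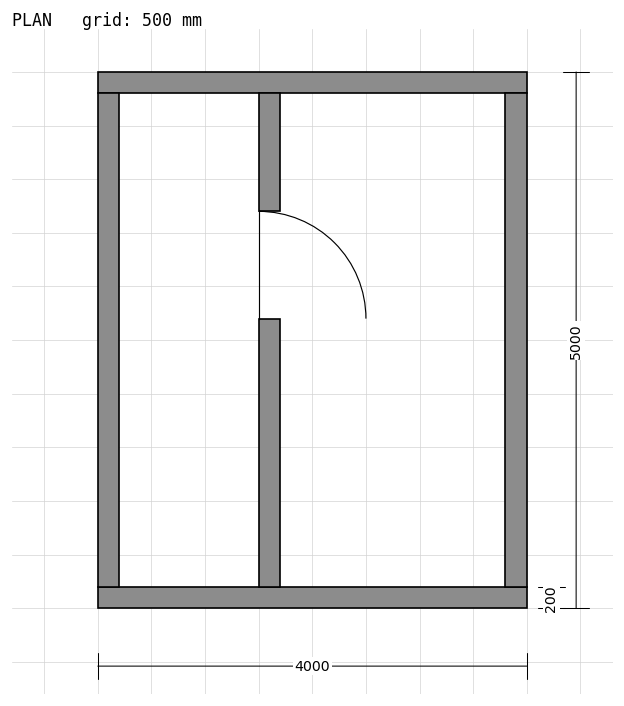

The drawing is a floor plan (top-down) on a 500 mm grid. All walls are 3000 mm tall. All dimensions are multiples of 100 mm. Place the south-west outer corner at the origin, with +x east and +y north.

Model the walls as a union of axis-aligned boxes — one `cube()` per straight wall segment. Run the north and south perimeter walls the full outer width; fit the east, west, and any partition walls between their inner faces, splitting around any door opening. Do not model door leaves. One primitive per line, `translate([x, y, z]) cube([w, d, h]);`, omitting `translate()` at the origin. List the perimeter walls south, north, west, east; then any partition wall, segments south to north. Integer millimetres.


cube([4000, 200, 3000]);
translate([0, 4800, 0]) cube([4000, 200, 3000]);
translate([0, 200, 0]) cube([200, 4600, 3000]);
translate([3800, 200, 0]) cube([200, 4600, 3000]);
translate([1500, 200, 0]) cube([200, 2500, 3000]);
translate([1500, 3700, 0]) cube([200, 1100, 3000]);


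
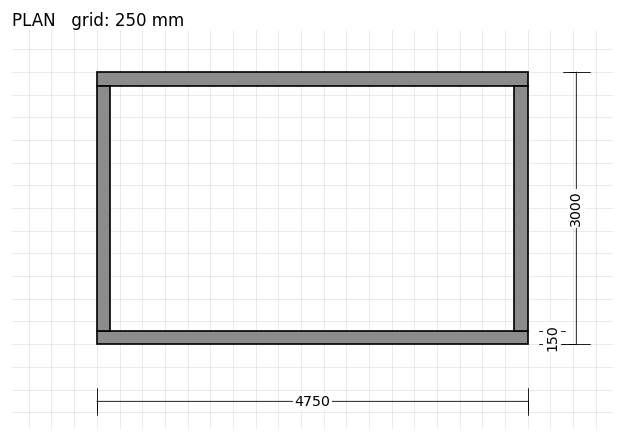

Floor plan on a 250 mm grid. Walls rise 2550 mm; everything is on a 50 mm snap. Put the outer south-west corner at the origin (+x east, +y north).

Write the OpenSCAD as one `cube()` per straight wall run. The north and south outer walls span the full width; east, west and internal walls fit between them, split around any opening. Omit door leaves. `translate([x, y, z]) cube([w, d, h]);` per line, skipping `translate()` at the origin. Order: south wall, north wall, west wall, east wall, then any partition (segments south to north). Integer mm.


cube([4750, 150, 2550]);
translate([0, 2850, 0]) cube([4750, 150, 2550]);
translate([0, 150, 0]) cube([150, 2700, 2550]);
translate([4600, 150, 0]) cube([150, 2700, 2550]);
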